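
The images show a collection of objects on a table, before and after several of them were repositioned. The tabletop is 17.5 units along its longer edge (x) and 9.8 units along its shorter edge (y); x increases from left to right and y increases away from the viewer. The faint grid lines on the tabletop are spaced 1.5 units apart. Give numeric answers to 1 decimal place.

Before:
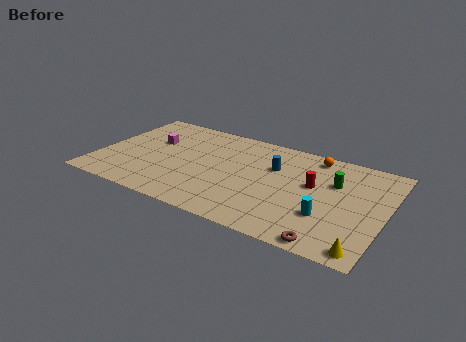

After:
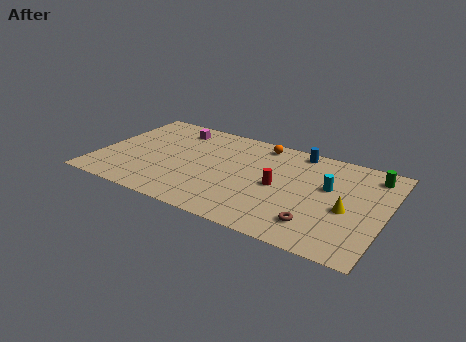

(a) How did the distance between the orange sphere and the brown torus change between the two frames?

-0.3

They were about 8.0 units apart before and 7.7 after — 0.3 units closer together.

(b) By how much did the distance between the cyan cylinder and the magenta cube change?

-1.5

They were about 11.6 units apart before and 10.1 after — 1.5 units closer together.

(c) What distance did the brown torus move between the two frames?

1.6

The brown torus was near (14.6, 0.8) before and (13.7, 2.1) after, so it travelled √(0.9² + 1.3²) ≈ 1.6 units.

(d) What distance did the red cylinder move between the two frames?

2.2

The red cylinder was near (13.1, 5.7) before and (11.1, 4.7) after, so it travelled √(2.0² + 1.0²) ≈ 2.2 units.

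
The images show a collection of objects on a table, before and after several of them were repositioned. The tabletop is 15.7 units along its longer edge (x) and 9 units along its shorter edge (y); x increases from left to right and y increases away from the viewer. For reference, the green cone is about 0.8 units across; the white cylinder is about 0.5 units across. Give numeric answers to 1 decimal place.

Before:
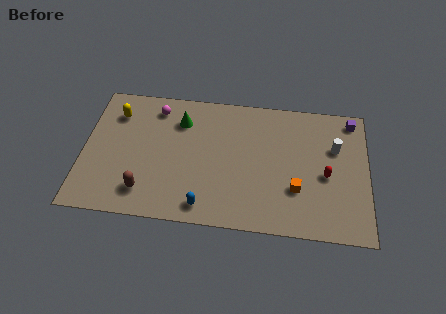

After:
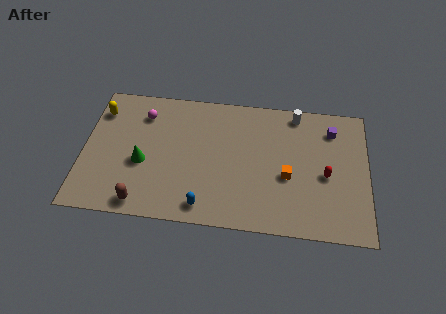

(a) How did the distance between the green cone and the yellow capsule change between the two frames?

+0.5

They were about 3.6 units apart before and 4.1 after — 0.5 units further apart.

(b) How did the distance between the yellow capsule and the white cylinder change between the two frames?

-1.3

Before: roughly 12.2 units apart; after: 10.9. That's 1.3 units closer together.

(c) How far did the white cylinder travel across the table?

3.0

The white cylinder moved from about (13.9, 5.9) to (11.7, 8.0), a distance of √(2.2² + 2.1²) ≈ 3.0.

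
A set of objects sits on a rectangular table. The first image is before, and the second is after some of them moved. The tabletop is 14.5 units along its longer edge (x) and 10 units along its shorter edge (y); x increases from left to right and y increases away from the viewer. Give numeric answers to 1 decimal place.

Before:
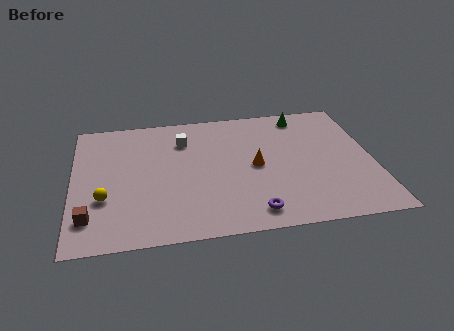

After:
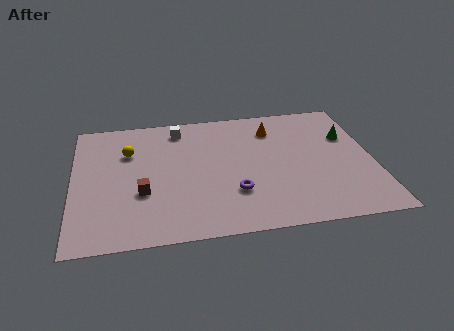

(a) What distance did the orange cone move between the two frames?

3.1

The orange cone moved from about (8.8, 4.9) to (9.8, 7.8), a distance of √(1.0² + 2.9²) ≈ 3.1.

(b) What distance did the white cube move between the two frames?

1.0

The white cube moved from about (5.4, 7.5) to (5.2, 8.5), a distance of √(0.2² + 1.0²) ≈ 1.0.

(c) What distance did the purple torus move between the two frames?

1.8

The purple torus was near (8.5, 1.4) before and (7.7, 3.0) after, so it travelled √(0.8² + 1.6²) ≈ 1.8 units.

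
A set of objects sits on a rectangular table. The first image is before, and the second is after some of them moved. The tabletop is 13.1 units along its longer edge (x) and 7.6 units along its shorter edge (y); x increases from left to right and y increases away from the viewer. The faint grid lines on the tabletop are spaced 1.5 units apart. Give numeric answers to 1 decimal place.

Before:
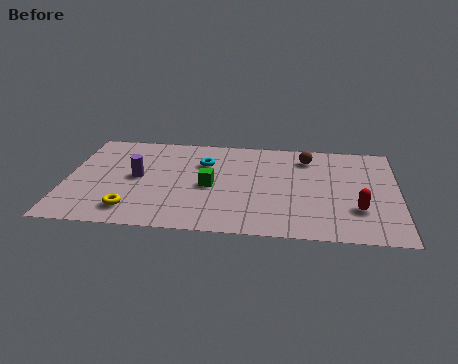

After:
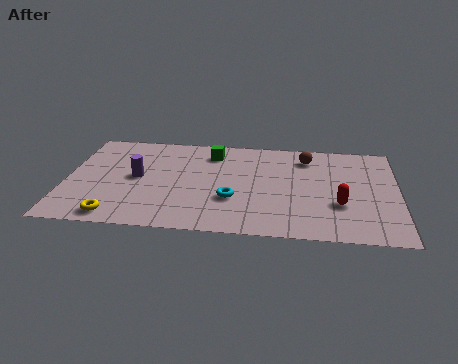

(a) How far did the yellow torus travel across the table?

0.8

The yellow torus moved from about (2.7, 1.4) to (2.1, 0.9), a distance of √(0.6² + 0.5²) ≈ 0.8.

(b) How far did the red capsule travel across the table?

0.8

The red capsule moved from about (11.5, 2.3) to (10.8, 2.6), a distance of √(0.7² + 0.3²) ≈ 0.8.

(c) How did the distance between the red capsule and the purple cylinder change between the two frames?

-0.7

Before: roughly 8.8 units apart; after: 8.1. That's 0.7 units closer together.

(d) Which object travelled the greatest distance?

the cyan torus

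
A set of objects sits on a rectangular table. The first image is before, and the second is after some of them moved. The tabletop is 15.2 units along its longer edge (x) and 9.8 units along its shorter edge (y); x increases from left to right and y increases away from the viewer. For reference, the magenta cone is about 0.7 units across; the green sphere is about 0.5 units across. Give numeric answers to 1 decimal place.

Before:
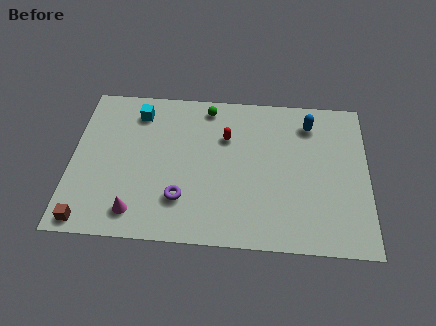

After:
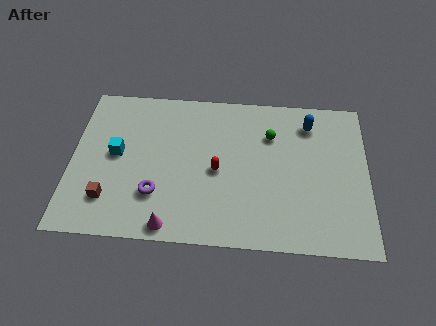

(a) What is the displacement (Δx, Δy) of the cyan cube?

(-1.0, -2.8)

The cyan cube was at about (3.3, 8.0) and moved to about (2.3, 5.2).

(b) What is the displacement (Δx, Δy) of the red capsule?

(-0.4, -2.2)

The red capsule was at about (7.9, 6.7) and moved to about (7.5, 4.5).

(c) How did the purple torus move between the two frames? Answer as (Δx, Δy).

(-1.3, 0.2)

The purple torus started near (5.7, 2.6) and ended near (4.4, 2.8).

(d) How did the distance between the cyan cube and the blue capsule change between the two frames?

+1.4

Before: roughly 8.9 units apart; after: 10.3. That's 1.4 units further apart.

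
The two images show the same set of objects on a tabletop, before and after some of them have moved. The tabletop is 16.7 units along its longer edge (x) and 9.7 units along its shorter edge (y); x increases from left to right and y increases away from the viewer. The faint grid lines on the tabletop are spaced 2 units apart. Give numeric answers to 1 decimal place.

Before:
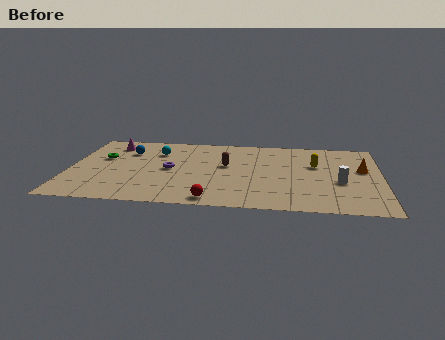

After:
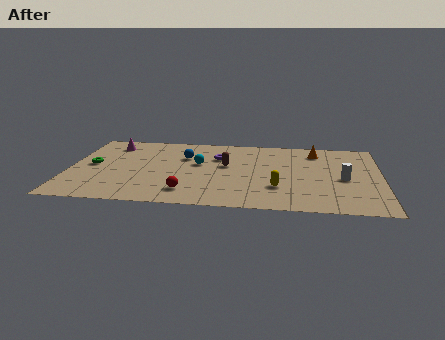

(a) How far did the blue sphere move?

3.1

From (3.0, 7.0) to (6.1, 6.6), the blue sphere covered √(3.1² + 0.4²) ≈ 3.1 units.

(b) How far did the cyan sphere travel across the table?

2.7

The cyan sphere was near (4.6, 7.1) before and (6.9, 5.7) after, so it travelled √(2.3² + 1.4²) ≈ 2.7 units.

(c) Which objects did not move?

the magenta cone and the brown capsule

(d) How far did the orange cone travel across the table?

3.3

From (15.7, 5.7) to (13.2, 7.9), the orange cone covered √(2.5² + 2.2²) ≈ 3.3 units.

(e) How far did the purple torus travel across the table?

3.1

The purple torus moved from about (5.4, 4.8) to (7.9, 6.7), a distance of √(2.5² + 1.9²) ≈ 3.1.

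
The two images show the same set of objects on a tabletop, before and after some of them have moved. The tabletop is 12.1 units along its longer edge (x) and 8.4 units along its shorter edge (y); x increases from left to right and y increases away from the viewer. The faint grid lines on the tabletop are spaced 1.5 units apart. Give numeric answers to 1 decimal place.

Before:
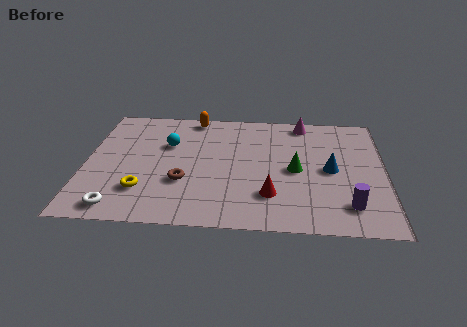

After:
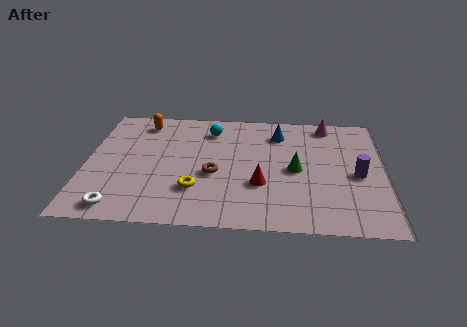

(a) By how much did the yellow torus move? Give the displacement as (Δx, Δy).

(2.1, 0.2)

The yellow torus was at about (2.4, 2.2) and moved to about (4.5, 2.4).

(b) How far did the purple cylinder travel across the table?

2.1

The purple cylinder was near (10.6, 1.7) before and (11.0, 3.8) after, so it travelled √(0.4² + 2.1²) ≈ 2.1 units.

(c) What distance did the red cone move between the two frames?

0.8

The red cone moved from about (7.5, 2.2) to (7.1, 2.9), a distance of √(0.4² + 0.7²) ≈ 0.8.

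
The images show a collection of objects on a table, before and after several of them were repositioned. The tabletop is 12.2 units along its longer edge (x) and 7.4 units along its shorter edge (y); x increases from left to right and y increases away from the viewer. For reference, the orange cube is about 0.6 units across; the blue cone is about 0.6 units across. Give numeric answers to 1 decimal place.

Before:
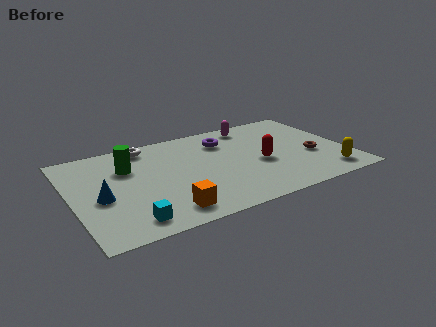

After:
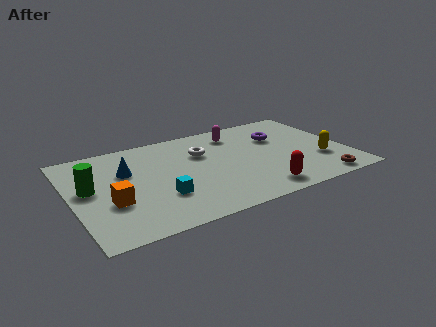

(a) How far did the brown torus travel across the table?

2.1

The brown torus was near (10.6, 2.9) before and (10.6, 0.8) after, so it travelled √(0.0² + 2.1²) ≈ 2.1 units.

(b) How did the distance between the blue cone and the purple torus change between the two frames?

+0.6

Before: roughly 6.3 units apart; after: 6.9. That's 0.6 units further apart.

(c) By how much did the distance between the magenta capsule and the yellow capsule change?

-0.9

The distance was about 5.8 in the first image and 4.9 in the second, so they moved 0.9 units closer together.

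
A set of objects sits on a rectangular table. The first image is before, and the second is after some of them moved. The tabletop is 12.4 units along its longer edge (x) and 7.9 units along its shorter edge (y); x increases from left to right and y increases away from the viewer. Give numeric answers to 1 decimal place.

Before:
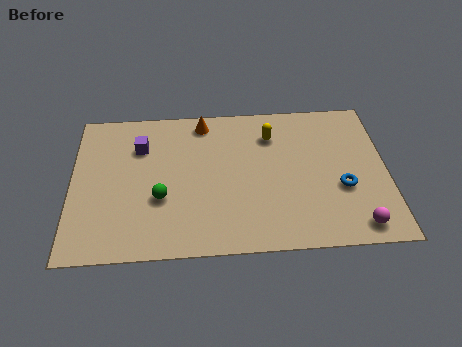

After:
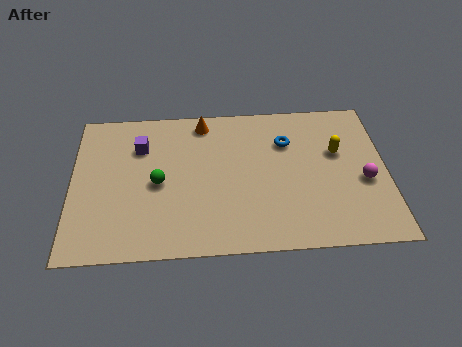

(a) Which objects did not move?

the orange cone and the purple cube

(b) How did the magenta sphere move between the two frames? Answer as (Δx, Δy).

(0.4, 2.3)

The magenta sphere started near (11.1, 1.0) and ended near (11.5, 3.3).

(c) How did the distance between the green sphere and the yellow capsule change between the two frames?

+1.8

The distance was about 5.4 in the first image and 7.2 in the second, so they moved 1.8 units further apart.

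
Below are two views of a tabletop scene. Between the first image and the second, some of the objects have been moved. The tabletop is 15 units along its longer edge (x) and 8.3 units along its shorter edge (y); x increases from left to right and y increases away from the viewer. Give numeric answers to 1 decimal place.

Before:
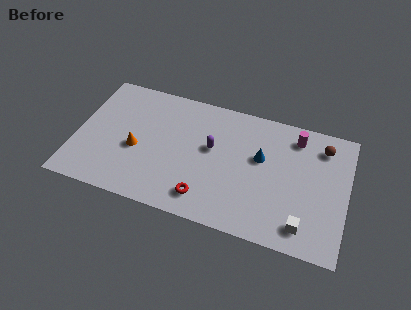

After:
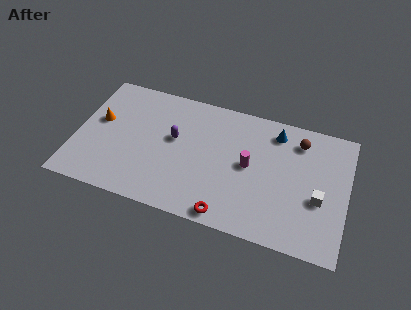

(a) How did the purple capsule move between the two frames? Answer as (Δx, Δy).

(-2.1, 0.0)

The purple capsule started near (7.5, 4.8) and ended near (5.4, 4.8).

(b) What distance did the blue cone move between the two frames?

2.0

The blue cone moved from about (10.2, 5.0) to (10.9, 6.9), a distance of √(0.7² + 1.9²) ≈ 2.0.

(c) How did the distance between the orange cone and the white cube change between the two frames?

+2.8

They were about 9.6 units apart before and 12.4 after — 2.8 units further apart.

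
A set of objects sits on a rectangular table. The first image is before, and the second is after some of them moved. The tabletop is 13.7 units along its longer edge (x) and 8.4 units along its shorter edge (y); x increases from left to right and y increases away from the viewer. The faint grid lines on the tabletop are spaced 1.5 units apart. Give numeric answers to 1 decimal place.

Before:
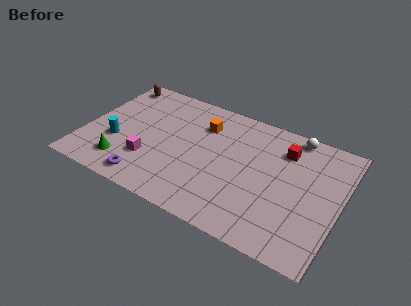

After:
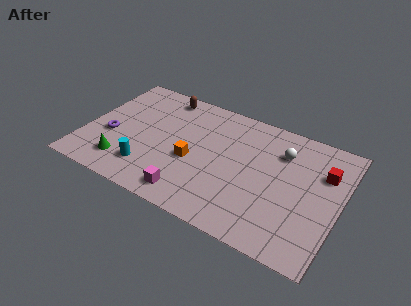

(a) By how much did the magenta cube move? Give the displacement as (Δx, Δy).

(2.4, -1.3)

The magenta cube was at about (3.7, 2.5) and moved to about (6.1, 1.2).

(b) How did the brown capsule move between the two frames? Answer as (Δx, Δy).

(2.7, 0.1)

From the two frames, the brown capsule sits at roughly (1.0, 7.3) before and (3.7, 7.4) after.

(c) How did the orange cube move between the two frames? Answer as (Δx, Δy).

(-0.2, -2.7)

From the two frames, the orange cube sits at roughly (6.1, 6.2) before and (5.9, 3.5) after.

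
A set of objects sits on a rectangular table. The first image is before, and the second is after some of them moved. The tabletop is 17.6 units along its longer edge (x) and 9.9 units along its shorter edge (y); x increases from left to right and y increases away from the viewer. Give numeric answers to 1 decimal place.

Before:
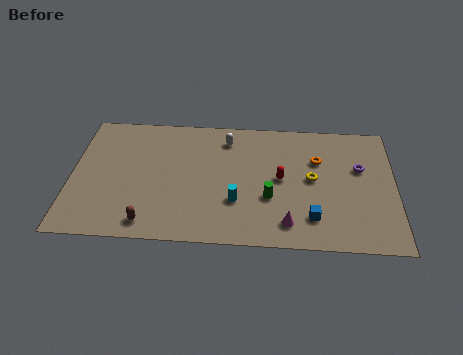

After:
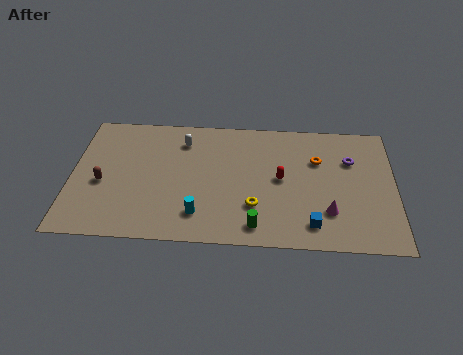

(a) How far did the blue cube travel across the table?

0.5

From (13.1, 2.2) to (13.1, 1.7), the blue cube covered √(0.0² + 0.5²) ≈ 0.5 units.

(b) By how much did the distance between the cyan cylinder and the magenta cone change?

+3.8

The distance was about 3.2 in the first image and 7.0 in the second, so they moved 3.8 units further apart.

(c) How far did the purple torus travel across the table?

0.8

The purple torus was near (15.7, 6.2) before and (15.2, 6.8) after, so it travelled √(0.5² + 0.6²) ≈ 0.8 units.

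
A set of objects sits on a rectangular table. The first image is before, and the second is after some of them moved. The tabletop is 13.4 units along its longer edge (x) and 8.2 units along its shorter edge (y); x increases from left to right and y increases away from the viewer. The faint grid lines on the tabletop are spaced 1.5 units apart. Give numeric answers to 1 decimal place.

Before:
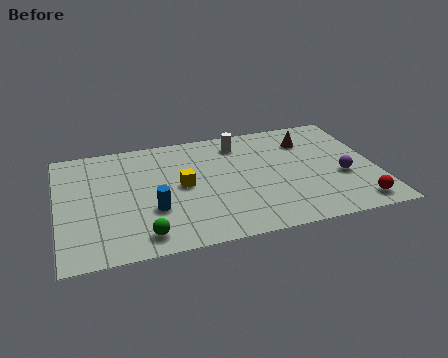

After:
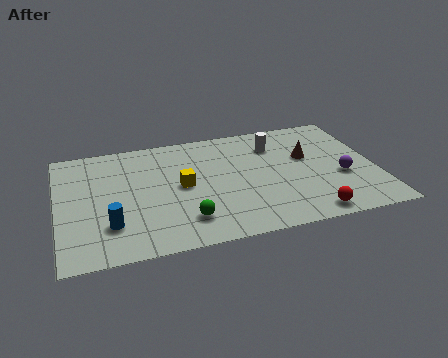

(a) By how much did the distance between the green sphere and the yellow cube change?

-1.1

Before: roughly 3.5 units apart; after: 2.4. That's 1.1 units closer together.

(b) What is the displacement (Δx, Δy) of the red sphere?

(-2.0, -0.2)

From the two frames, the red sphere sits at roughly (12.3, 1.1) before and (10.3, 0.9) after.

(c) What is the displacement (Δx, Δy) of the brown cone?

(-0.1, -1.2)

The brown cone started near (10.7, 6.2) and ended near (10.6, 5.0).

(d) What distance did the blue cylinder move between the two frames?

1.9

The blue cylinder was near (3.9, 2.8) before and (2.1, 2.2) after, so it travelled √(1.8² + 0.6²) ≈ 1.9 units.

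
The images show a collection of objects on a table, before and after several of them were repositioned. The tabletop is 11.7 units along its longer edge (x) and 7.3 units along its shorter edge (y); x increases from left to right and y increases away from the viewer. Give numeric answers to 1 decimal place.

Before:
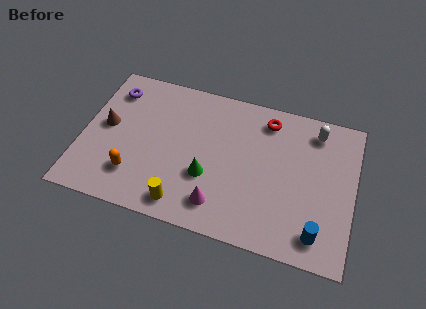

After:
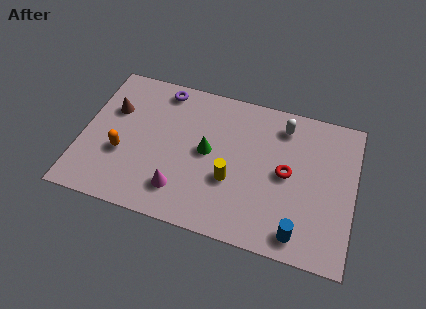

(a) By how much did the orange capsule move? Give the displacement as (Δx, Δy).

(-0.6, 0.9)

The orange capsule was at about (2.4, 1.8) and moved to about (1.8, 2.7).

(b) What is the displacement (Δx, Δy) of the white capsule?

(-1.4, -0.1)

The white capsule was at about (9.9, 6.1) and moved to about (8.5, 6.0).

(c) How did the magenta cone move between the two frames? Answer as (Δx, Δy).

(-1.7, 0.2)

From the two frames, the magenta cone sits at roughly (6.1, 1.4) before and (4.4, 1.6) after.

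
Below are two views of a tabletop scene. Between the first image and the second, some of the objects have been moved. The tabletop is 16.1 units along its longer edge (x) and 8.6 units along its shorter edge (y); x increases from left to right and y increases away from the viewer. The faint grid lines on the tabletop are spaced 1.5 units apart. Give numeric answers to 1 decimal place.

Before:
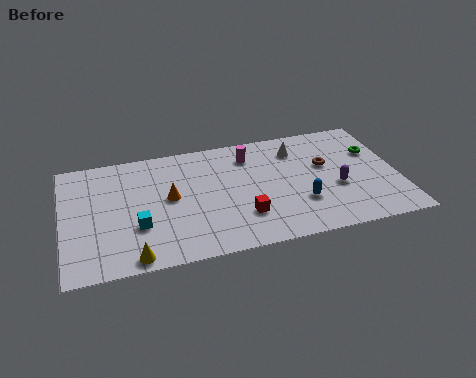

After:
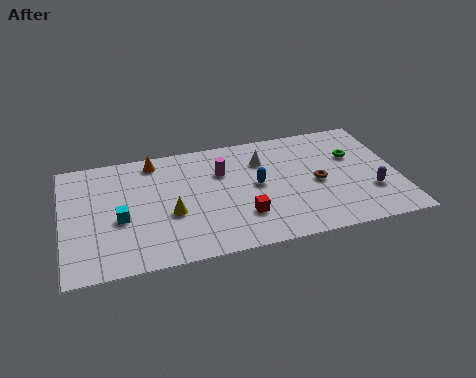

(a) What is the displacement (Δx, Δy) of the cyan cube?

(-0.8, 0.7)

The cyan cube was at about (3.5, 2.9) and moved to about (2.7, 3.6).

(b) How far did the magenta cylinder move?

1.7

The magenta cylinder moved from about (9.1, 6.8) to (7.7, 5.9), a distance of √(1.4² + 0.9²) ≈ 1.7.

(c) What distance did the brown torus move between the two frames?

1.3

From (12.7, 5.2) to (12.2, 4.0), the brown torus covered √(0.5² + 1.2²) ≈ 1.3 units.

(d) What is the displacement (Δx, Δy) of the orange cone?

(-0.6, 2.9)

The orange cone started near (5.1, 4.6) and ended near (4.5, 7.5).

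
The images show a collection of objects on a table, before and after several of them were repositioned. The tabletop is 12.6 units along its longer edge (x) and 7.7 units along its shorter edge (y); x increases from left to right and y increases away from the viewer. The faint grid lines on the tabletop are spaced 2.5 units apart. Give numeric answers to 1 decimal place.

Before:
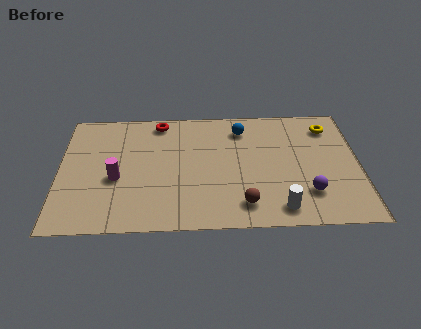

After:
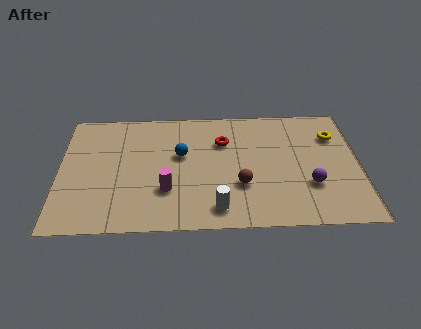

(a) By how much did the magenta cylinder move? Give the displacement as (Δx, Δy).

(2.1, -0.8)

From the two frames, the magenta cylinder sits at roughly (2.4, 3.2) before and (4.5, 2.4) after.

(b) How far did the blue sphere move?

3.1

The blue sphere moved from about (7.7, 6.2) to (5.1, 4.6), a distance of √(2.6² + 1.6²) ≈ 3.1.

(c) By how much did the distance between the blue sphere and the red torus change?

-1.6

The distance was about 3.6 in the first image and 2.0 in the second, so they moved 1.6 units closer together.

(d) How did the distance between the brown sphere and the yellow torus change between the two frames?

-1.1

Before: roughly 6.1 units apart; after: 5.0. That's 1.1 units closer together.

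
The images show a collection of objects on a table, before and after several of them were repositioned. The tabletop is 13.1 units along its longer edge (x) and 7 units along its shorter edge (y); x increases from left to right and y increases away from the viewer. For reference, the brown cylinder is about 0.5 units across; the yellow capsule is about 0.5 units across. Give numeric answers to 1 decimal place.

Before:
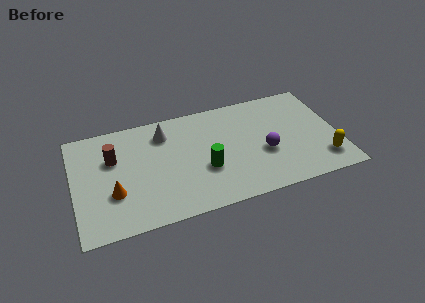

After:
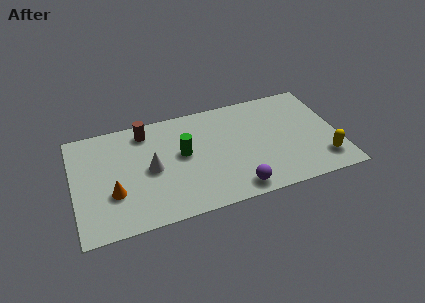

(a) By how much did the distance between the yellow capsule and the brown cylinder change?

-1.1

Before: roughly 10.7 units apart; after: 9.6. That's 1.1 units closer together.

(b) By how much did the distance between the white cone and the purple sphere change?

-0.8

They were about 5.5 units apart before and 4.7 after — 0.8 units closer together.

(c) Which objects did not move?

the yellow capsule and the orange cone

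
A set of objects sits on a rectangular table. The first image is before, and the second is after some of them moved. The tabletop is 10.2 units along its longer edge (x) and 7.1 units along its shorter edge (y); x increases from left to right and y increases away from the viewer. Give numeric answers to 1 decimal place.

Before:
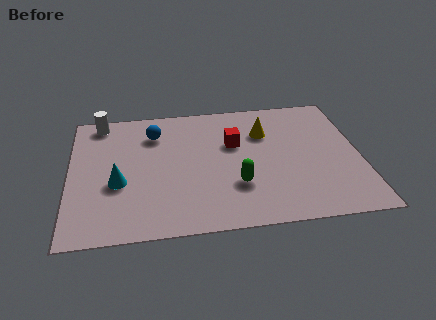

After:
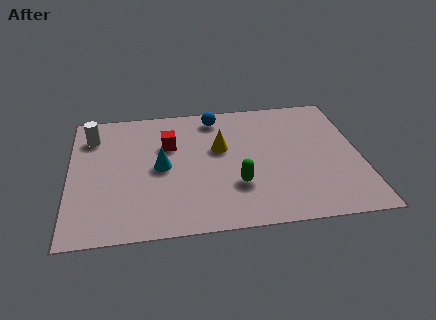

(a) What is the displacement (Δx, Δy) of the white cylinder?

(-0.3, -0.8)

The white cylinder started near (1.1, 6.3) and ended near (0.8, 5.5).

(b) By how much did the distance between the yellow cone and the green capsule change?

-0.8

They were about 3.0 units apart before and 2.2 after — 0.8 units closer together.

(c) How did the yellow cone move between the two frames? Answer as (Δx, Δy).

(-1.6, -0.7)

From the two frames, the yellow cone sits at roughly (6.9, 5.0) before and (5.3, 4.3) after.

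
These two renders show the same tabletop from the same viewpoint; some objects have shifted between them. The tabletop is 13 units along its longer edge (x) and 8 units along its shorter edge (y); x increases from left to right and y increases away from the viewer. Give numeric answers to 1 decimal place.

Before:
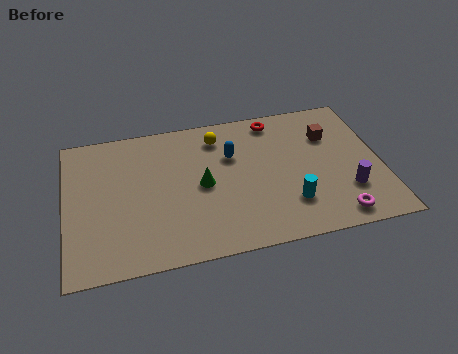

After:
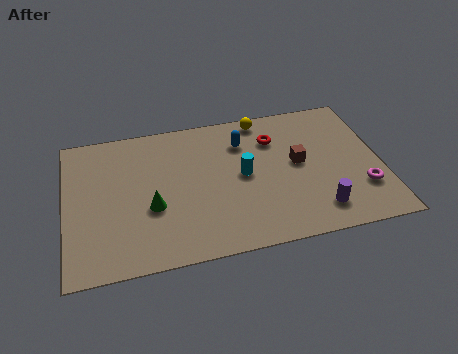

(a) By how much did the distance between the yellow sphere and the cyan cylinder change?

-1.9

They were about 5.2 units apart before and 3.3 after — 1.9 units closer together.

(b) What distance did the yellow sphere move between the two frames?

2.0

From (6.4, 6.5) to (8.3, 7.2), the yellow sphere covered √(1.9² + 0.7²) ≈ 2.0 units.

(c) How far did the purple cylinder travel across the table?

1.5

The purple cylinder was near (11.5, 2.3) before and (10.2, 1.5) after, so it travelled √(1.3² + 0.8²) ≈ 1.5 units.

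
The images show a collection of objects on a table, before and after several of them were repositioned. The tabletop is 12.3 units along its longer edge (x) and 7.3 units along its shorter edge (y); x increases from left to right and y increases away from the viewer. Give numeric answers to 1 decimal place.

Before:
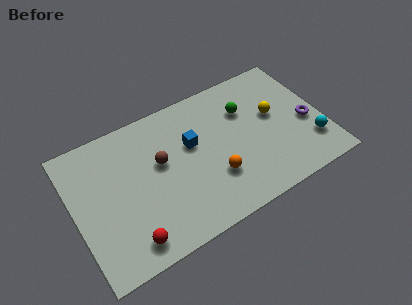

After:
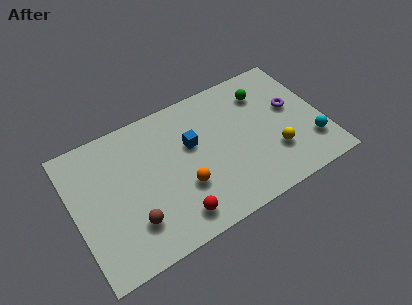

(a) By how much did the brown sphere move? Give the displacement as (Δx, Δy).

(-1.7, -2.4)

The brown sphere started near (4.3, 4.3) and ended near (2.6, 1.9).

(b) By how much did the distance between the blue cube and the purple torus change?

-0.8

Before: roughly 5.8 units apart; after: 5.0. That's 0.8 units closer together.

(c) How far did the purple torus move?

1.3

The purple torus was near (11.5, 3.1) before and (10.9, 4.2) after, so it travelled √(0.6² + 1.1²) ≈ 1.3 units.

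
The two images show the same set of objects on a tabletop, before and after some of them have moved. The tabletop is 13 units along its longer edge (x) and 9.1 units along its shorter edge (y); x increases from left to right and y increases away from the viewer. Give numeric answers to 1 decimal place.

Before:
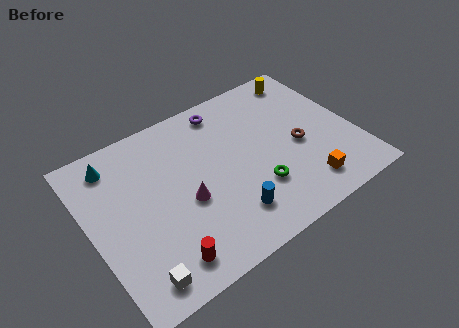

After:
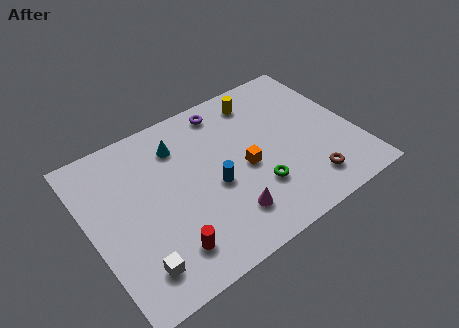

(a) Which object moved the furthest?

the orange cube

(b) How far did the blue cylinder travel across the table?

1.9

From (6.3, 2.0) to (5.9, 3.9), the blue cylinder covered √(0.4² + 1.9²) ≈ 1.9 units.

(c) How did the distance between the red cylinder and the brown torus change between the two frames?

-0.7

They were about 7.7 units apart before and 7.0 after — 0.7 units closer together.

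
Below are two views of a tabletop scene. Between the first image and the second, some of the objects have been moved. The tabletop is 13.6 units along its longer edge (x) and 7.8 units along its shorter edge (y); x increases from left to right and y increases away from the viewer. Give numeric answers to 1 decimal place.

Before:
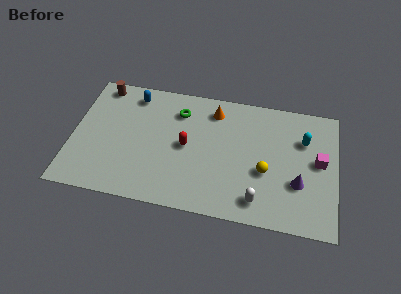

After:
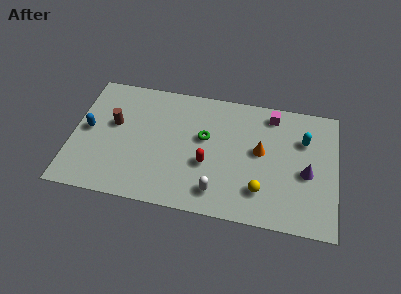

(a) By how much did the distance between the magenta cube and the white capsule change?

+1.7

The distance was about 4.2 in the first image and 5.9 in the second, so they moved 1.7 units further apart.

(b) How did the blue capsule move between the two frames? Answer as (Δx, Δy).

(-2.2, -2.6)

From the two frames, the blue capsule sits at roughly (3.0, 6.6) before and (0.8, 4.0) after.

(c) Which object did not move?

the cyan capsule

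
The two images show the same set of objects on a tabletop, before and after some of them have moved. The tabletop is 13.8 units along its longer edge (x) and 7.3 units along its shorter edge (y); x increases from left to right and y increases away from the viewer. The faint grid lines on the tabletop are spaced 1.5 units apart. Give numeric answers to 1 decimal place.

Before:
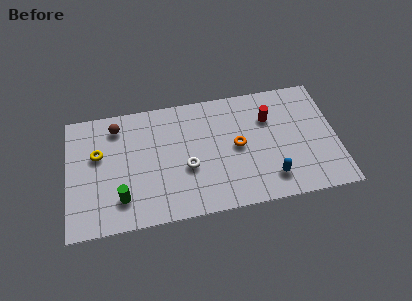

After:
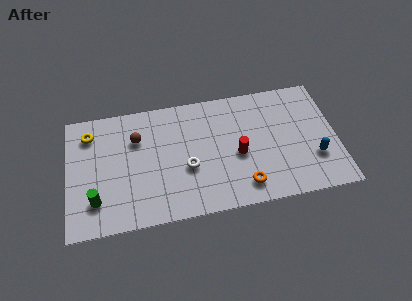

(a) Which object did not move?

the white torus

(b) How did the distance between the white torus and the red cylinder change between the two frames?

-2.2

The distance was about 4.8 in the first image and 2.6 in the second, so they moved 2.2 units closer together.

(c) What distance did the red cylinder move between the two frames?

2.5

The red cylinder was near (10.4, 5.1) before and (8.7, 3.2) after, so it travelled √(1.7² + 1.9²) ≈ 2.5 units.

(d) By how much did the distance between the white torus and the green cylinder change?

+1.2

They were about 3.6 units apart before and 4.8 after — 1.2 units further apart.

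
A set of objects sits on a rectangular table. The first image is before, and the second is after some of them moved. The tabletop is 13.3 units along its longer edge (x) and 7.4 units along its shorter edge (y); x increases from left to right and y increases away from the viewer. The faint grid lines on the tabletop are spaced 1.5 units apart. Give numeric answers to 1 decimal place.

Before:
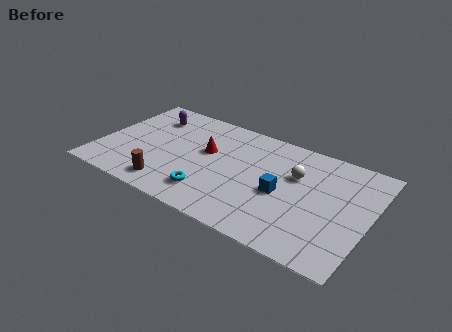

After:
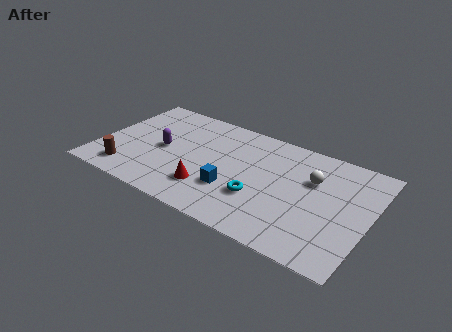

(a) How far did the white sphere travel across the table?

0.8

The white sphere was near (9.6, 4.8) before and (10.4, 4.9) after, so it travelled √(0.8² + 0.1²) ≈ 0.8 units.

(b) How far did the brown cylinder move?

2.1

From (3.8, 1.2) to (1.7, 1.3), the brown cylinder covered √(2.1² + 0.1²) ≈ 2.1 units.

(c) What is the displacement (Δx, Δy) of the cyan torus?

(2.3, 0.9)

From the two frames, the cyan torus sits at roughly (5.8, 1.6) before and (8.1, 2.5) after.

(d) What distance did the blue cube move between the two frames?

2.5

From (9.1, 3.3) to (6.8, 2.4), the blue cube covered √(2.3² + 0.9²) ≈ 2.5 units.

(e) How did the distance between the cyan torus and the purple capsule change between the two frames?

-0.4

The distance was about 5.5 in the first image and 5.1 in the second, so they moved 0.4 units closer together.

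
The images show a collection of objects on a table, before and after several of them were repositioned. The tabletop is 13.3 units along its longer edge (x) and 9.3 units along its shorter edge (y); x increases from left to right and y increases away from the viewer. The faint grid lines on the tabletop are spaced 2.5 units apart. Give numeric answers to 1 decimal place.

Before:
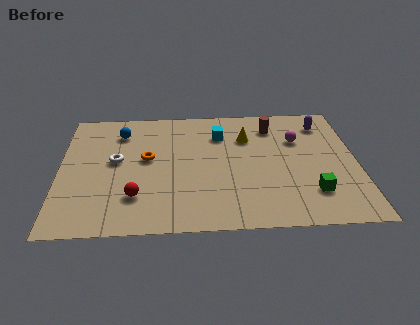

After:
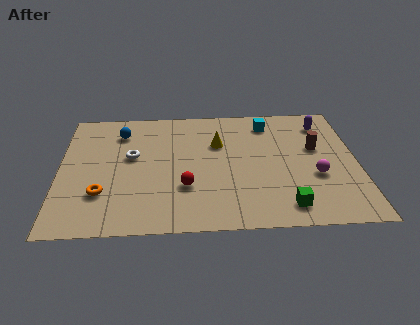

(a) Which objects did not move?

the blue sphere and the purple capsule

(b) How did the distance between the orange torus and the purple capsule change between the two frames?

+2.8

They were about 8.3 units apart before and 11.1 after — 2.8 units further apart.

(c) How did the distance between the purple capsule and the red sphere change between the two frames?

-2.2

Before: roughly 9.9 units apart; after: 7.7. That's 2.2 units closer together.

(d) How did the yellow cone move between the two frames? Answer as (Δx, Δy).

(-1.3, -0.4)

The yellow cone started near (8.4, 6.6) and ended near (7.1, 6.2).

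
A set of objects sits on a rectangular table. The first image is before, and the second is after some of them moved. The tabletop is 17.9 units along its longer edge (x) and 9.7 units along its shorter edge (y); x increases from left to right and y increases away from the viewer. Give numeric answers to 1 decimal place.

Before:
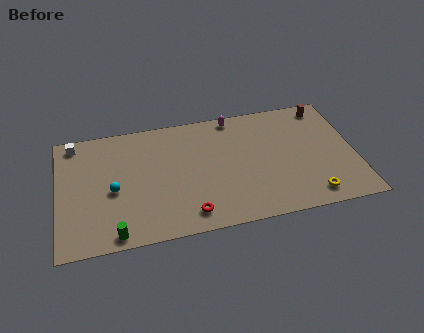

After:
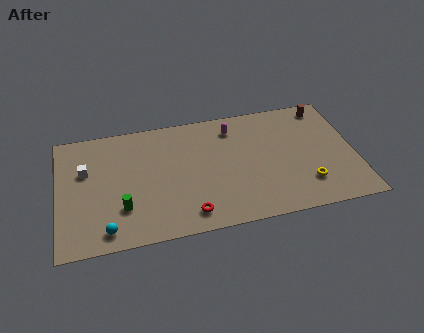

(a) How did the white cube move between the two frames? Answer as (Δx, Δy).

(0.6, -2.4)

The white cube was at about (1.1, 8.6) and moved to about (1.7, 6.2).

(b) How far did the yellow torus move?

1.0

The yellow torus moved from about (15.0, 1.4) to (14.8, 2.4), a distance of √(0.2² + 1.0²) ≈ 1.0.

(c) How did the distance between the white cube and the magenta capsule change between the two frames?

-0.5

They were about 9.7 units apart before and 9.2 after — 0.5 units closer together.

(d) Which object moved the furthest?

the cyan sphere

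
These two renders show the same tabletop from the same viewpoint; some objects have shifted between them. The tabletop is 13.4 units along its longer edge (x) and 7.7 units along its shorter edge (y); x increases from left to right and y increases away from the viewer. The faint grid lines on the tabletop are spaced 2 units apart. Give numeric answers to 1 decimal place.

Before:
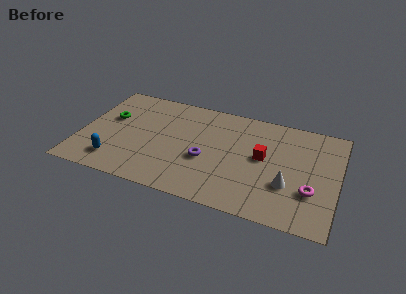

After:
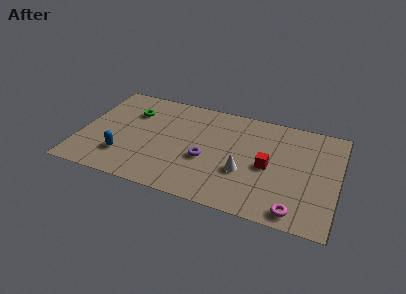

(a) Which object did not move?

the purple torus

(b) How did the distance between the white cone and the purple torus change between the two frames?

-2.3

The distance was about 4.3 in the first image and 2.0 in the second, so they moved 2.3 units closer together.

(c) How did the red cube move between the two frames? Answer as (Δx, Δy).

(0.3, -0.6)

From the two frames, the red cube sits at roughly (9.5, 4.2) before and (9.8, 3.6) after.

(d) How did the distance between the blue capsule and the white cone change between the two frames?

-2.7

Before: roughly 9.0 units apart; after: 6.3. That's 2.7 units closer together.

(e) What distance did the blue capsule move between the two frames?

0.6

From (2.0, 1.5) to (2.4, 2.0), the blue capsule covered √(0.4² + 0.5²) ≈ 0.6 units.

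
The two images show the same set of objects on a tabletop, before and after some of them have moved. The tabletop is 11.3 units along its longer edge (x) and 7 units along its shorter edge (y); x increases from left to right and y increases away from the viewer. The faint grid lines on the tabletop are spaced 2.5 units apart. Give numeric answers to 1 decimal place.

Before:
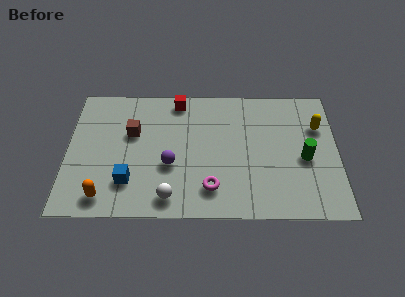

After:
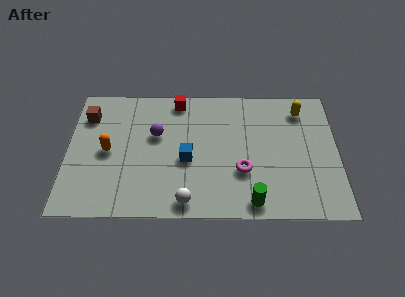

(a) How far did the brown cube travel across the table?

2.1

The brown cube was near (2.7, 4.4) before and (0.8, 5.3) after, so it travelled √(1.9² + 0.9²) ≈ 2.1 units.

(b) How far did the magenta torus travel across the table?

1.6

The magenta torus moved from about (6.0, 1.5) to (7.3, 2.4), a distance of √(1.3² + 0.9²) ≈ 1.6.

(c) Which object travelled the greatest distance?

the green cylinder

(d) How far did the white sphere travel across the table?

0.7

From (4.3, 1.0) to (5.0, 0.8), the white sphere covered √(0.7² + 0.2²) ≈ 0.7 units.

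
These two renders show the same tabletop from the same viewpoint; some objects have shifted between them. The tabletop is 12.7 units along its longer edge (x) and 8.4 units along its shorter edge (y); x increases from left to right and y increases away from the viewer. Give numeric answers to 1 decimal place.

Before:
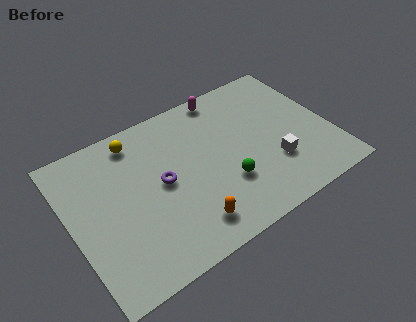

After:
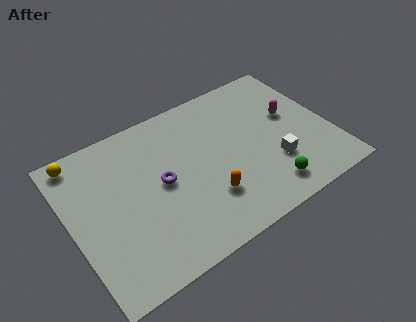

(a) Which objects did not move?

the purple torus and the white cube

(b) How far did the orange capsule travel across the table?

1.4

The orange capsule was near (5.2, 1.5) before and (6.3, 2.4) after, so it travelled √(1.1² + 0.9²) ≈ 1.4 units.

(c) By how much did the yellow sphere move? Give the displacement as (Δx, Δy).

(-2.7, 0.3)

The yellow sphere started near (3.6, 7.2) and ended near (0.9, 7.5).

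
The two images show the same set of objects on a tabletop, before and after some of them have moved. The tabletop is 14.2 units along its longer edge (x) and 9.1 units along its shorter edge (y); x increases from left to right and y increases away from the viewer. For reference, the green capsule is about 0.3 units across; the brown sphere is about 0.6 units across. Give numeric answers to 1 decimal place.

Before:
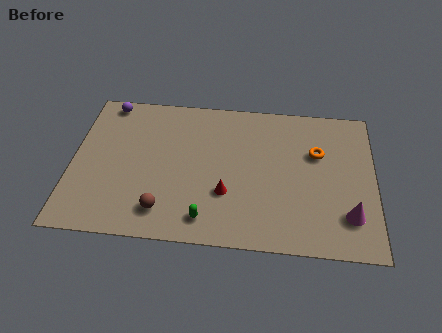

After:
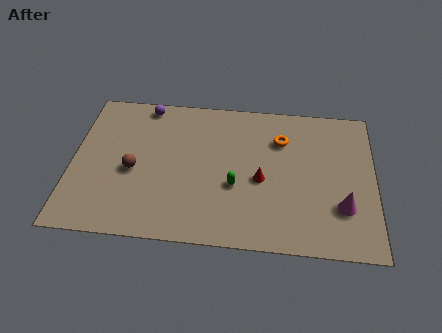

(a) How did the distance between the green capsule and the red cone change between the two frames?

-0.5

They were about 1.8 units apart before and 1.3 after — 0.5 units closer together.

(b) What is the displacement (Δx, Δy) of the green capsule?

(1.3, 2.1)

The green capsule started near (6.4, 1.4) and ended near (7.7, 3.5).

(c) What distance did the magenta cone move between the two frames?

0.6

From (13.0, 2.2) to (12.7, 2.7), the magenta cone covered √(0.3² + 0.5²) ≈ 0.6 units.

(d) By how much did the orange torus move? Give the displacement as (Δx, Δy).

(-1.7, 0.7)

The orange torus was at about (11.5, 5.9) and moved to about (9.8, 6.6).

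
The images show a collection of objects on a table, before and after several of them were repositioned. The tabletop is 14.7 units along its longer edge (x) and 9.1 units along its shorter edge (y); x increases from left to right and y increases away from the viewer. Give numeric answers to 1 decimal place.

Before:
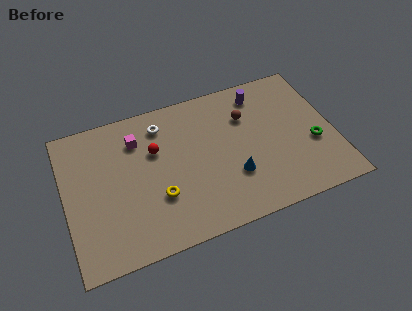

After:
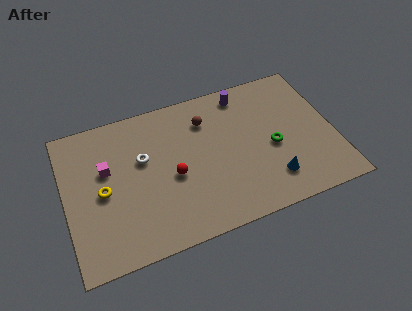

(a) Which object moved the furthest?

the yellow torus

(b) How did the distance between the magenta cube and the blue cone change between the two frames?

+3.1

They were about 6.3 units apart before and 9.4 after — 3.1 units further apart.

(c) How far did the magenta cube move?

2.2

From (4.1, 6.9) to (2.3, 5.6), the magenta cube covered √(1.8² + 1.3²) ≈ 2.2 units.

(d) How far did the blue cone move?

2.2

From (9.0, 2.9) to (11.0, 2.0), the blue cone covered √(2.0² + 0.9²) ≈ 2.2 units.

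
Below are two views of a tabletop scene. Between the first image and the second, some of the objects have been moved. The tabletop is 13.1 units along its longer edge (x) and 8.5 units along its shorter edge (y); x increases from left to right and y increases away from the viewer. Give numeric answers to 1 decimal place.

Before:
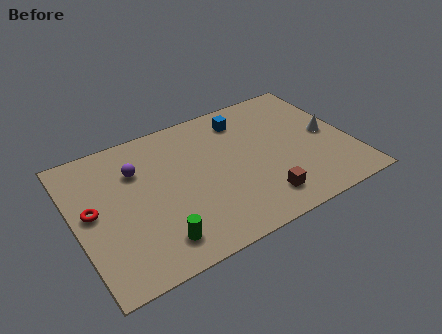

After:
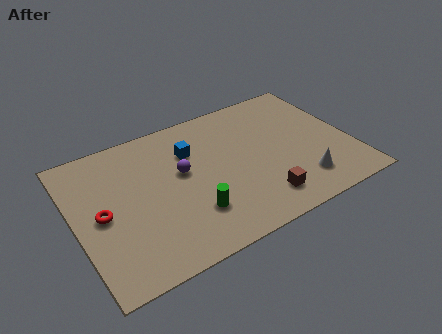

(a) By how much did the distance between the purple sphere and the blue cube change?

-4.1

They were about 5.4 units apart before and 1.3 after — 4.1 units closer together.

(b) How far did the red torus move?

0.6

From (0.8, 4.5) to (1.2, 4.1), the red torus covered √(0.4² + 0.4²) ≈ 0.6 units.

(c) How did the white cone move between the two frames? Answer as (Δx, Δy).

(-1.7, -2.4)

The white cone was at about (12.1, 4.2) and moved to about (10.4, 1.8).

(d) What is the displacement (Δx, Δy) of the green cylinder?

(1.8, 0.8)

The green cylinder started near (3.4, 1.5) and ended near (5.2, 2.3).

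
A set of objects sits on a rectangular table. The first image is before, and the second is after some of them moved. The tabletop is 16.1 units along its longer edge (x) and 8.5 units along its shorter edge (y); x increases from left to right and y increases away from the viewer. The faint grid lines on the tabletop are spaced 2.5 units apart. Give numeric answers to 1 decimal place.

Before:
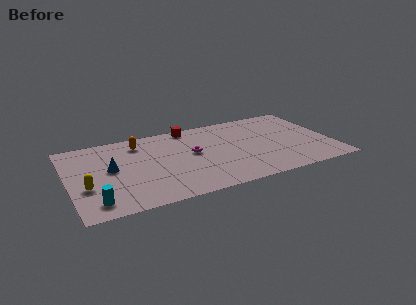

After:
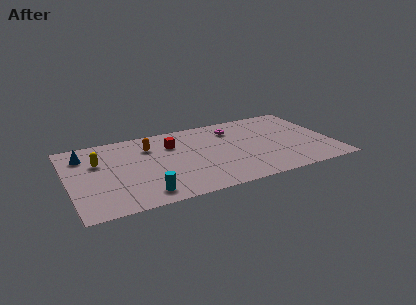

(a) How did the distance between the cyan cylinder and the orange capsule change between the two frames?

-1.2

They were about 6.3 units apart before and 5.1 after — 1.2 units closer together.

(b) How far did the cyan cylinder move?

2.9

The cyan cylinder moved from about (1.4, 1.4) to (4.3, 1.3), a distance of √(2.9² + 0.1²) ≈ 2.9.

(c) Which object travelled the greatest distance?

the magenta torus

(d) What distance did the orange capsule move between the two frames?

0.8

From (4.5, 6.9) to (5.1, 6.3), the orange capsule covered √(0.6² + 0.6²) ≈ 0.8 units.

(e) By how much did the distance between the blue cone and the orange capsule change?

+1.0

The distance was about 3.0 in the first image and 4.0 in the second, so they moved 1.0 units further apart.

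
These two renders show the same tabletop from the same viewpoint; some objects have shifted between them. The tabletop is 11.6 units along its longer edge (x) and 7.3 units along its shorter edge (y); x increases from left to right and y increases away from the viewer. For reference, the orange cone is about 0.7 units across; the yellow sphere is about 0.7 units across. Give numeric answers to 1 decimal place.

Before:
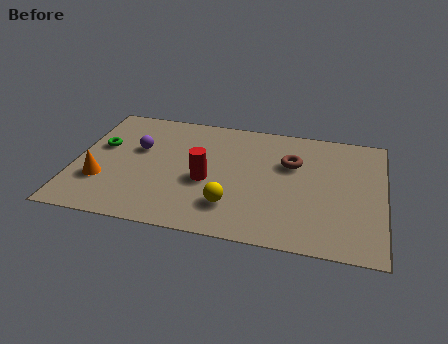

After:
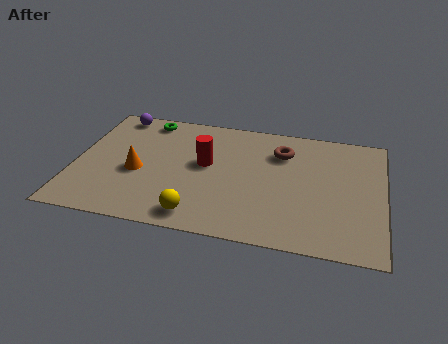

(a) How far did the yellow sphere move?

1.4

The yellow sphere moved from about (6.0, 1.8) to (4.8, 1.0), a distance of √(1.2² + 0.8²) ≈ 1.4.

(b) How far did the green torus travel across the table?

2.6

The green torus was near (0.9, 4.4) before and (2.5, 6.4) after, so it travelled √(1.6² + 2.0²) ≈ 2.6 units.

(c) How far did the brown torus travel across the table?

0.7

The brown torus was near (8.1, 4.8) before and (7.7, 5.4) after, so it travelled √(0.4² + 0.6²) ≈ 0.7 units.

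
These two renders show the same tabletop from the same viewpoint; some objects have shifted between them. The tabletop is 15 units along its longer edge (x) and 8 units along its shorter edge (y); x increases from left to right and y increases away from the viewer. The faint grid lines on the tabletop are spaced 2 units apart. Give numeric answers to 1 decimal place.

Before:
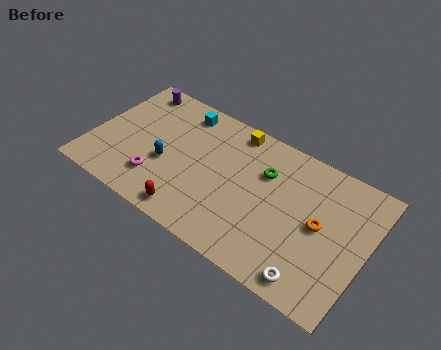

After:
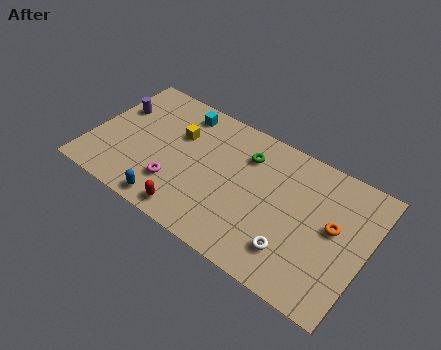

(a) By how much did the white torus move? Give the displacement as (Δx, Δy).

(-1.2, 0.9)

The white torus was at about (12.6, 1.0) and moved to about (11.4, 1.9).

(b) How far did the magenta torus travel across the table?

1.0

The magenta torus was near (3.9, 2.0) before and (4.9, 2.2) after, so it travelled √(1.0² + 0.2²) ≈ 1.0 units.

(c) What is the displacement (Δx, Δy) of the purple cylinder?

(-0.6, -1.7)

The purple cylinder was at about (1.6, 7.0) and moved to about (1.0, 5.3).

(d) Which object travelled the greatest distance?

the yellow cube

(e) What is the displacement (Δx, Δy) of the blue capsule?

(0.6, -2.3)

From the two frames, the blue capsule sits at roughly (4.2, 3.2) before and (4.8, 0.9) after.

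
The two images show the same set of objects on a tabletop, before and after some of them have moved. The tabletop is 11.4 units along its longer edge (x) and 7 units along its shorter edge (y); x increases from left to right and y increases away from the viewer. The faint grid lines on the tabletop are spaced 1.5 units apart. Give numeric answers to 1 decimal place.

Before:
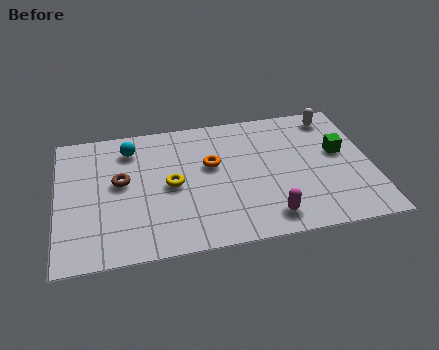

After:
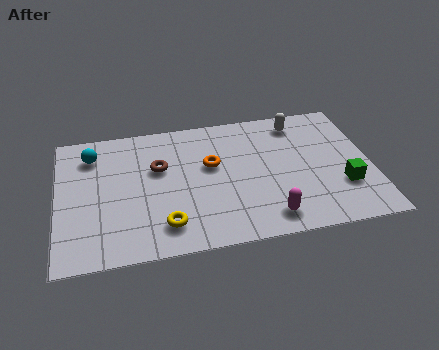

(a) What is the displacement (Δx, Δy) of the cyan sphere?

(-1.4, -0.1)

The cyan sphere started near (2.7, 5.6) and ended near (1.3, 5.5).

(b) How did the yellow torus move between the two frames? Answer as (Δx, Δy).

(-0.3, -2.0)

The yellow torus started near (4.1, 3.4) and ended near (3.8, 1.4).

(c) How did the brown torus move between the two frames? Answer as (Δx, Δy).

(1.4, 0.5)

The brown torus started near (2.3, 3.9) and ended near (3.7, 4.4).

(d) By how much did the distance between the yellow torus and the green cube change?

+0.3

They were about 6.2 units apart before and 6.5 after — 0.3 units further apart.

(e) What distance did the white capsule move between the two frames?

1.3

From (10.2, 6.0) to (8.9, 5.9), the white capsule covered √(1.3² + 0.1²) ≈ 1.3 units.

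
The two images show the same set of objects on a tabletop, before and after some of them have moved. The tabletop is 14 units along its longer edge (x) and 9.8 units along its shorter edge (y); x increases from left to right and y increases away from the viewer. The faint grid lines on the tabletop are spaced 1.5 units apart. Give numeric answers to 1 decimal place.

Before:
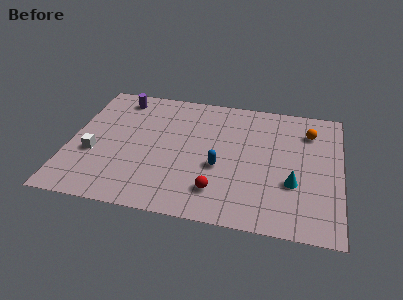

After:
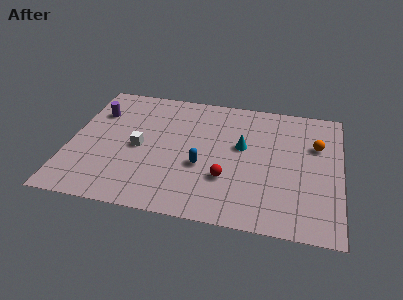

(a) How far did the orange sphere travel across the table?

1.1

The orange sphere moved from about (12.3, 7.5) to (12.7, 6.5), a distance of √(0.4² + 1.0²) ≈ 1.1.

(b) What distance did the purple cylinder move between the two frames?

1.8

The purple cylinder was near (2.3, 8.4) before and (1.2, 7.0) after, so it travelled √(1.1² + 1.4²) ≈ 1.8 units.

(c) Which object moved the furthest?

the cyan cone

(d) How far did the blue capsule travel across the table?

0.9

From (7.8, 3.9) to (6.9, 3.8), the blue capsule covered √(0.9² + 0.1²) ≈ 0.9 units.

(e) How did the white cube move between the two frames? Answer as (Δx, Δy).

(2.3, 0.9)

From the two frames, the white cube sits at roughly (1.3, 3.7) before and (3.6, 4.6) after.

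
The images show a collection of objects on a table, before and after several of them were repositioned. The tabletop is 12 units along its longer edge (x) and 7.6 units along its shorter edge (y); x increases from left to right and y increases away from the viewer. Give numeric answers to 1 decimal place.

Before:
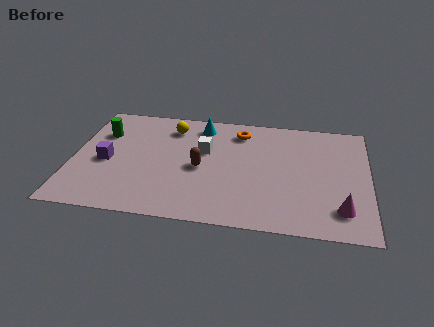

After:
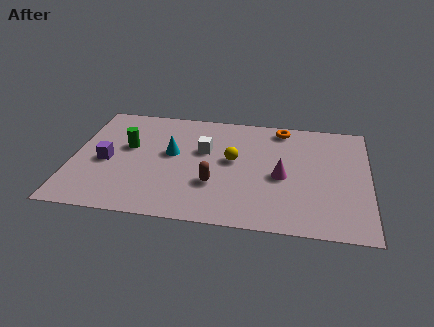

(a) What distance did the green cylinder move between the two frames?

1.4

The green cylinder was near (1.1, 5.3) before and (2.2, 4.5) after, so it travelled √(1.1² + 0.8²) ≈ 1.4 units.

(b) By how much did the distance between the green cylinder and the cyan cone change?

-2.3

The distance was about 4.1 in the first image and 1.8 in the second, so they moved 2.3 units closer together.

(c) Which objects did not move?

the purple cube and the white cube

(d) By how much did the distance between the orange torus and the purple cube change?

+1.7

They were about 6.0 units apart before and 7.7 after — 1.7 units further apart.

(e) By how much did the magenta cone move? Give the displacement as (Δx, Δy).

(-2.4, 1.8)

From the two frames, the magenta cone sits at roughly (10.9, 1.6) before and (8.5, 3.4) after.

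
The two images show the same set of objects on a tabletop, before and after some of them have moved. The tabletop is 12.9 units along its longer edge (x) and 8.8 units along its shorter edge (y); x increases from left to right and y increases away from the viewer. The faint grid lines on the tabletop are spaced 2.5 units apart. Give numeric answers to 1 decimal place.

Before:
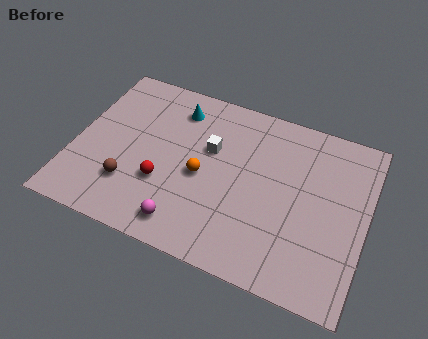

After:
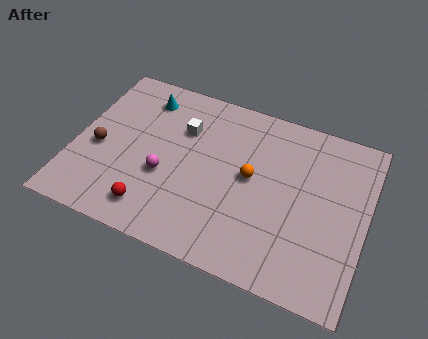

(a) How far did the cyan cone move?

1.5

The cyan cone moved from about (4.2, 7.1) to (2.7, 7.2), a distance of √(1.5² + 0.1²) ≈ 1.5.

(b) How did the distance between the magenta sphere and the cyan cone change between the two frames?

-1.9

They were about 5.9 units apart before and 4.0 after — 1.9 units closer together.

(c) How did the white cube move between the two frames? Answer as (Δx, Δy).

(-1.3, 0.6)

From the two frames, the white cube sits at roughly (5.9, 5.5) before and (4.6, 6.1) after.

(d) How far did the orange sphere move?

2.2

The orange sphere moved from about (5.7, 4.0) to (7.8, 4.7), a distance of √(2.1² + 0.7²) ≈ 2.2.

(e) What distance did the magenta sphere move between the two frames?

2.4

The magenta sphere was near (5.3, 1.3) before and (4.1, 3.4) after, so it travelled √(1.2² + 2.1²) ≈ 2.4 units.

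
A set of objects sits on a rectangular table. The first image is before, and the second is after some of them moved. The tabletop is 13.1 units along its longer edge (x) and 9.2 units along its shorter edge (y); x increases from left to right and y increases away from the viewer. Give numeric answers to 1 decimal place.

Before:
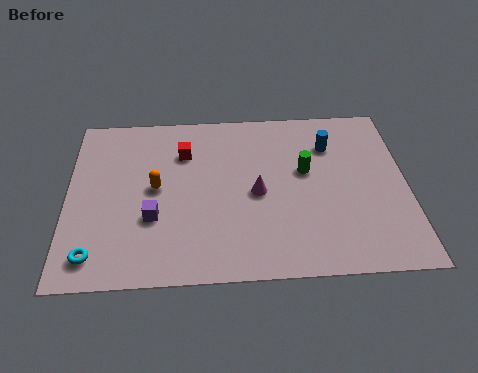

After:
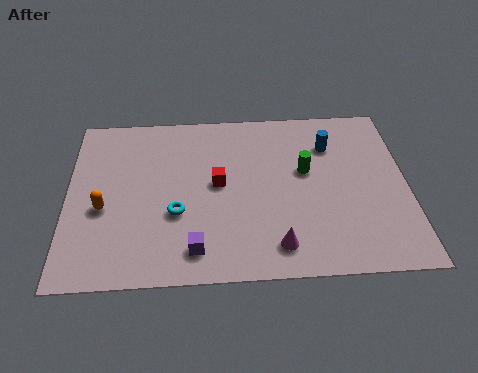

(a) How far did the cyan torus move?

3.7

The cyan torus was near (1.1, 1.4) before and (4.2, 3.4) after, so it travelled √(3.1² + 2.0²) ≈ 3.7 units.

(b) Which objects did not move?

the blue cylinder and the green cylinder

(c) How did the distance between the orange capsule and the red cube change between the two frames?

+2.3

Before: roughly 2.2 units apart; after: 4.5. That's 2.3 units further apart.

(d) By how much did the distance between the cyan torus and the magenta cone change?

-2.6

The distance was about 6.8 in the first image and 4.2 in the second, so they moved 2.6 units closer together.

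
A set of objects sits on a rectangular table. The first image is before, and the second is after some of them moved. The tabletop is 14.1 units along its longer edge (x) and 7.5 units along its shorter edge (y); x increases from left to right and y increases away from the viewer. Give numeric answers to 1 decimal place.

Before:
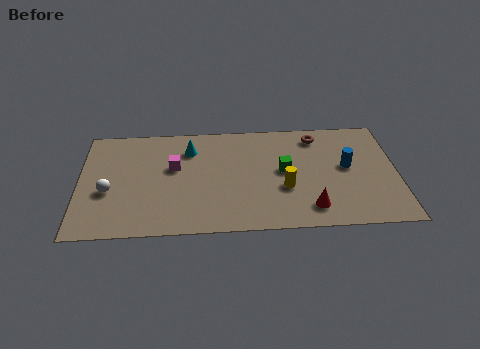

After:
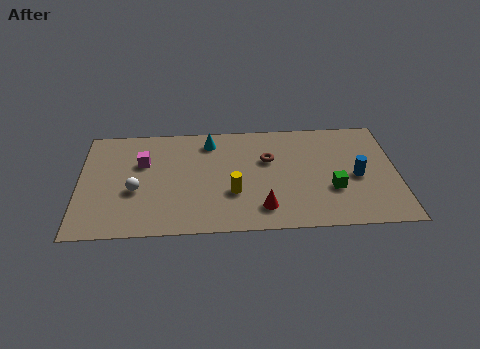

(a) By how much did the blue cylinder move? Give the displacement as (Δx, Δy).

(0.4, -0.7)

The blue cylinder started near (11.9, 4.1) and ended near (12.3, 3.4).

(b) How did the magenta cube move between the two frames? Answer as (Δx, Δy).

(-1.4, 0.4)

The magenta cube started near (4.2, 4.5) and ended near (2.8, 4.9).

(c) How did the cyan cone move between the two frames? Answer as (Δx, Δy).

(0.9, 0.5)

The cyan cone was at about (4.9, 5.7) and moved to about (5.8, 6.2).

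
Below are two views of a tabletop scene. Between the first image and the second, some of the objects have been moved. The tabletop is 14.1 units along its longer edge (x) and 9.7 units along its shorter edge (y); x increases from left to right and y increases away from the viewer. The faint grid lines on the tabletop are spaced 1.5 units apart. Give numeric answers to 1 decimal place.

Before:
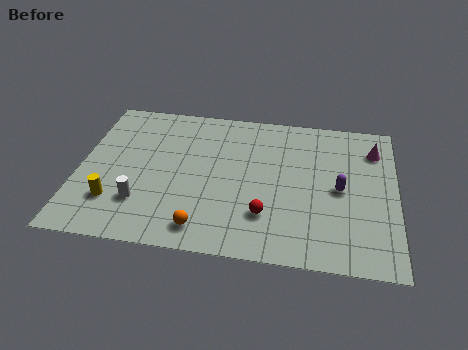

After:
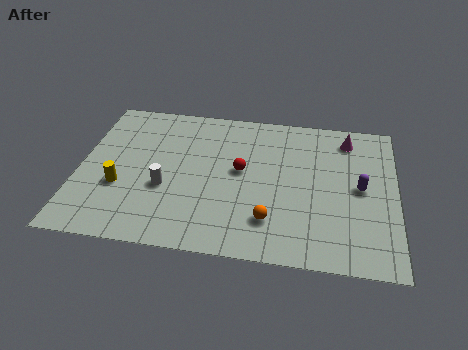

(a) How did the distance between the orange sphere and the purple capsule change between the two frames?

-2.1

The distance was about 6.8 in the first image and 4.7 in the second, so they moved 2.1 units closer together.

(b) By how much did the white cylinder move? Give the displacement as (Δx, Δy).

(1.0, 1.1)

The white cylinder was at about (2.9, 2.6) and moved to about (3.9, 3.7).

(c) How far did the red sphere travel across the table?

3.0

The red sphere was near (8.4, 2.6) before and (7.2, 5.3) after, so it travelled √(1.2² + 2.7²) ≈ 3.0 units.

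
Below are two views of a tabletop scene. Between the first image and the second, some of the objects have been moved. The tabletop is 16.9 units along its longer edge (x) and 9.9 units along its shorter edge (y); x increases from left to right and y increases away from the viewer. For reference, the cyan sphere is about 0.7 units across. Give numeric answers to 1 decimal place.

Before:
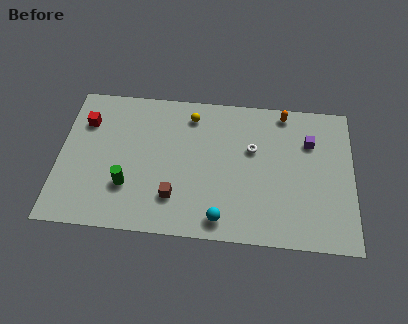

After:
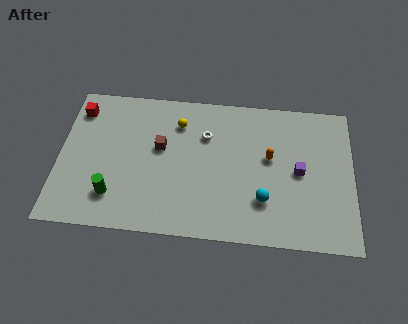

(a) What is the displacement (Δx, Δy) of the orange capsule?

(-0.8, -3.2)

From the two frames, the orange capsule sits at roughly (12.9, 8.9) before and (12.1, 5.7) after.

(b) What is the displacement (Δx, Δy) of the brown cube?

(-0.9, 3.3)

The brown cube started near (6.7, 2.5) and ended near (5.8, 5.8).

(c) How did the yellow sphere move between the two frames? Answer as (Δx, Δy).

(-0.7, -0.6)

The yellow sphere started near (7.5, 8.2) and ended near (6.8, 7.6).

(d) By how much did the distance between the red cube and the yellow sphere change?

-0.4

Before: roughly 6.2 units apart; after: 5.8. That's 0.4 units closer together.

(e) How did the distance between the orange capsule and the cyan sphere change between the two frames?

-5.5

The distance was about 8.4 in the first image and 2.9 in the second, so they moved 5.5 units closer together.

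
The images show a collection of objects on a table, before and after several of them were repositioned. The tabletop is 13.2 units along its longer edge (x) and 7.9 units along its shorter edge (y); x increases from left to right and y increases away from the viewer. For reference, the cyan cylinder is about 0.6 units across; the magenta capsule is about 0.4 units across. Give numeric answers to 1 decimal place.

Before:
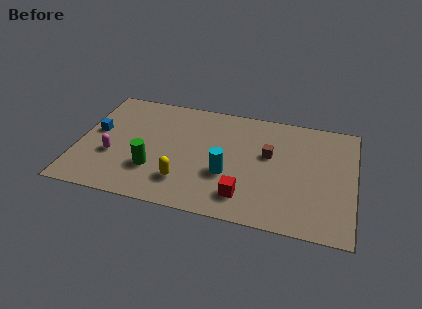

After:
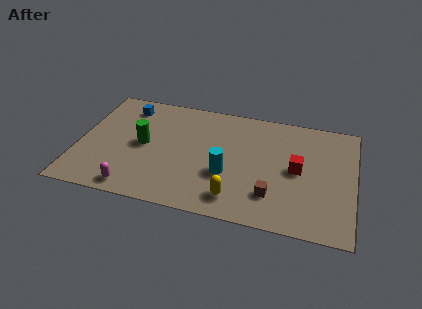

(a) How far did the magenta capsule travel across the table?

2.3

The magenta capsule moved from about (1.7, 2.9) to (2.9, 0.9), a distance of √(1.2² + 2.0²) ≈ 2.3.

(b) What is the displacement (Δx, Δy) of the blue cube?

(1.3, 2.1)

The blue cube was at about (0.8, 4.4) and moved to about (2.1, 6.5).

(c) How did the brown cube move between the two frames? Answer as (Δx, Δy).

(0.3, -2.7)

From the two frames, the brown cube sits at roughly (9.1, 4.7) before and (9.4, 2.0) after.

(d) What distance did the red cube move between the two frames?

3.4

The red cube was near (8.1, 1.6) before and (10.5, 4.0) after, so it travelled √(2.4² + 2.4²) ≈ 3.4 units.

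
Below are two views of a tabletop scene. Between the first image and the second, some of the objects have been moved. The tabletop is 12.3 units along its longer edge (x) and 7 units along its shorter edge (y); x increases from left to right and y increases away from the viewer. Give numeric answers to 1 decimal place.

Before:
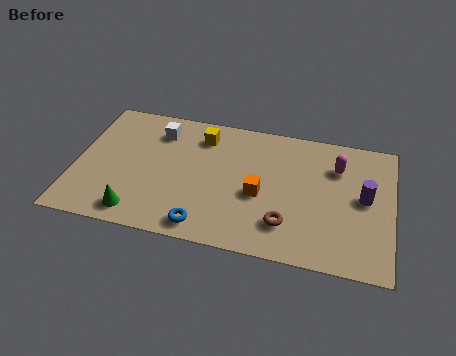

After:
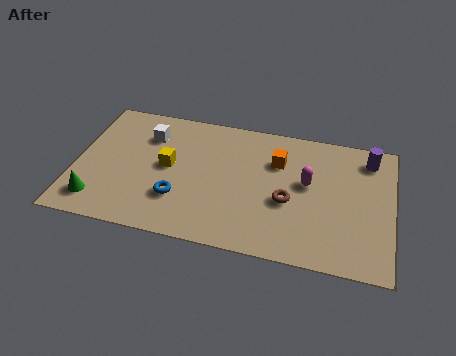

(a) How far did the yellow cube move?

2.2

From (4.8, 5.6) to (3.6, 3.7), the yellow cube covered √(1.2² + 1.9²) ≈ 2.2 units.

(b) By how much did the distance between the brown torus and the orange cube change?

+0.4

They were about 1.7 units apart before and 2.1 after — 0.4 units further apart.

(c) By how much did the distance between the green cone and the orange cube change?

+2.7

The distance was about 5.0 in the first image and 7.7 in the second, so they moved 2.7 units further apart.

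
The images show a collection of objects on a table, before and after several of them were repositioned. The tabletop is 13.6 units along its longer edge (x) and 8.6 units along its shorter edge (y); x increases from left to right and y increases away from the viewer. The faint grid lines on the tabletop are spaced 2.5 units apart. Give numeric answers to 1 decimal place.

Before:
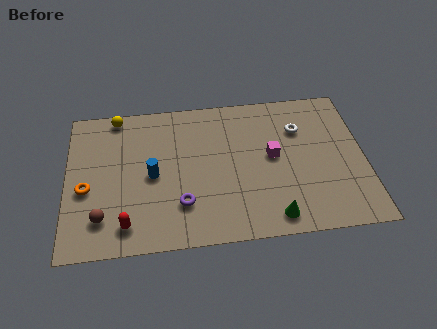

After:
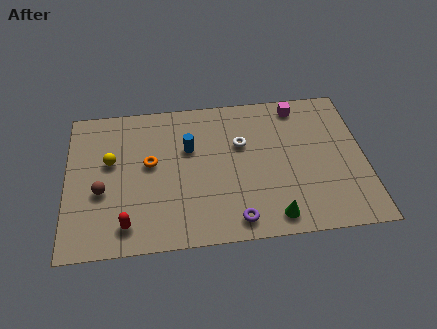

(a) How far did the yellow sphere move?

2.7

The yellow sphere was near (2.3, 7.8) before and (2.0, 5.1) after, so it travelled √(0.3² + 2.7²) ≈ 2.7 units.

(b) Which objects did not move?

the green cone and the red capsule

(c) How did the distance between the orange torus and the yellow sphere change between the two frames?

-2.6

Before: roughly 4.4 units apart; after: 1.8. That's 2.6 units closer together.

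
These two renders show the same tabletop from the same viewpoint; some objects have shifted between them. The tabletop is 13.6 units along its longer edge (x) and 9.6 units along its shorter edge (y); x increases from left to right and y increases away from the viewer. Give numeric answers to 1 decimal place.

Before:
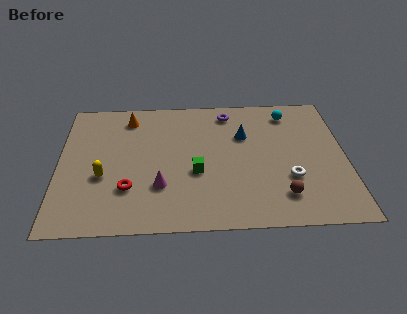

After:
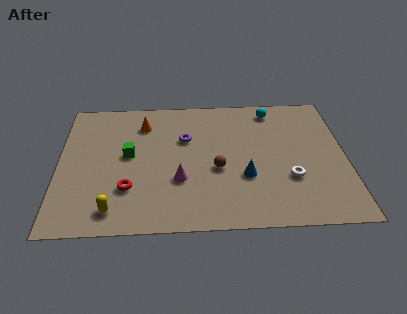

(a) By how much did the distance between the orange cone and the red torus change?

-0.4

Before: roughly 5.2 units apart; after: 4.8. That's 0.4 units closer together.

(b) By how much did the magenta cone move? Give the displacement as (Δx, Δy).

(0.9, 0.4)

The magenta cone started near (4.8, 2.9) and ended near (5.7, 3.3).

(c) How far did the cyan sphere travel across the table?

0.9

The cyan sphere moved from about (11.0, 8.0) to (10.2, 8.3), a distance of √(0.8² + 0.3²) ≈ 0.9.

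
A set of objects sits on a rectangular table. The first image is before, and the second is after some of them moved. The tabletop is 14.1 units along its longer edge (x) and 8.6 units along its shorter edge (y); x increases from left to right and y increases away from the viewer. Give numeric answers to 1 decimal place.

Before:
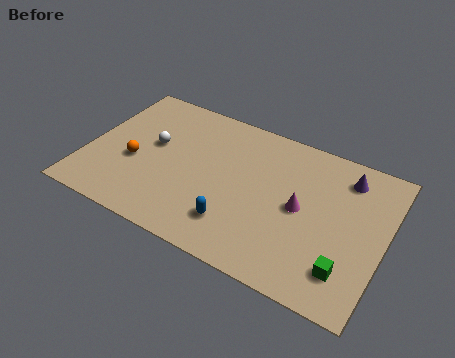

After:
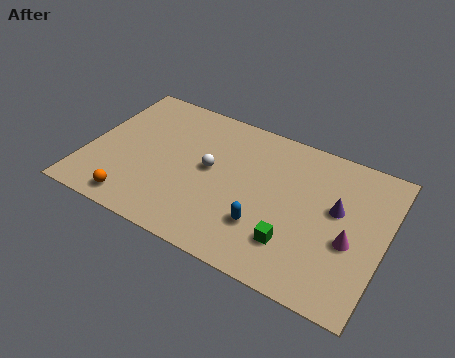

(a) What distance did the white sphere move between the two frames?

2.8

The white sphere was near (3.0, 4.9) before and (5.8, 4.6) after, so it travelled √(2.8² + 0.3²) ≈ 2.8 units.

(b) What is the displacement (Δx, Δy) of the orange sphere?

(0.4, -2.4)

The orange sphere started near (2.3, 3.5) and ended near (2.7, 1.1).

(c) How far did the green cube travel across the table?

2.5

The green cube was near (12.6, 1.9) before and (10.1, 2.2) after, so it travelled √(2.5² + 0.3²) ≈ 2.5 units.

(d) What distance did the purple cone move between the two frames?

2.0

The purple cone was near (12.0, 7.0) before and (11.8, 5.0) after, so it travelled √(0.2² + 2.0²) ≈ 2.0 units.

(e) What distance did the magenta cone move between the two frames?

2.5

The magenta cone moved from about (10.2, 4.3) to (12.6, 3.5), a distance of √(2.4² + 0.8²) ≈ 2.5.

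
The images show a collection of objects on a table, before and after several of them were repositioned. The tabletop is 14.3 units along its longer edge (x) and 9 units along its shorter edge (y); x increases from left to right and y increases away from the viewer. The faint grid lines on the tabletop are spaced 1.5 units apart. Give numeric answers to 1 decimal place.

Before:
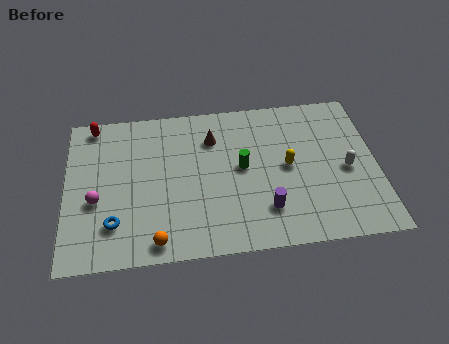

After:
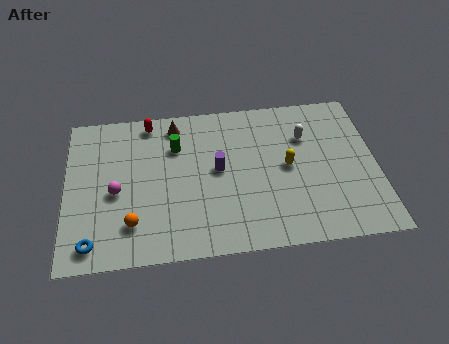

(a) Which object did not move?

the yellow capsule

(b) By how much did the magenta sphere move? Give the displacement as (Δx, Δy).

(0.9, 0.4)

The magenta sphere was at about (1.4, 3.6) and moved to about (2.3, 4.0).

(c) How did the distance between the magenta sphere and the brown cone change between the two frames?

-1.6

Before: roughly 6.2 units apart; after: 4.6. That's 1.6 units closer together.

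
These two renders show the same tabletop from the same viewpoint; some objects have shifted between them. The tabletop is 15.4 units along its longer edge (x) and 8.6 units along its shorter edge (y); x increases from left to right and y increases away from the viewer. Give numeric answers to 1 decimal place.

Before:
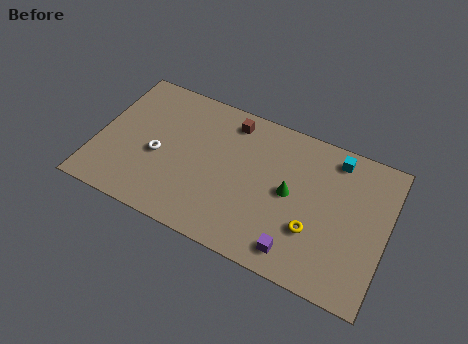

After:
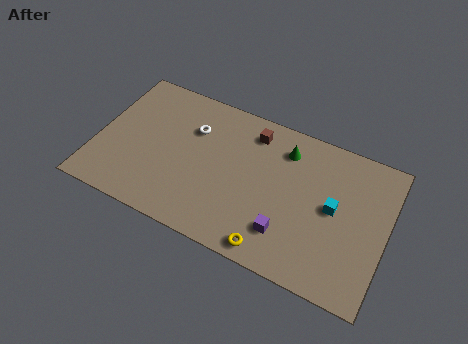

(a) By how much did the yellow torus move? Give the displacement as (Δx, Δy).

(-1.9, -1.9)

The yellow torus was at about (11.7, 2.8) and moved to about (9.8, 0.9).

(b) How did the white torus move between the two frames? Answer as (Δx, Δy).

(1.6, 2.3)

The white torus started near (3.3, 3.7) and ended near (4.9, 6.0).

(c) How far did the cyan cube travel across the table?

2.9

The cyan cube moved from about (12.4, 7.4) to (12.6, 4.5), a distance of √(0.2² + 2.9²) ≈ 2.9.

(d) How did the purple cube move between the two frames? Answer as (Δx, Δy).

(-0.6, 0.8)

From the two frames, the purple cube sits at roughly (11.0, 1.3) before and (10.4, 2.1) after.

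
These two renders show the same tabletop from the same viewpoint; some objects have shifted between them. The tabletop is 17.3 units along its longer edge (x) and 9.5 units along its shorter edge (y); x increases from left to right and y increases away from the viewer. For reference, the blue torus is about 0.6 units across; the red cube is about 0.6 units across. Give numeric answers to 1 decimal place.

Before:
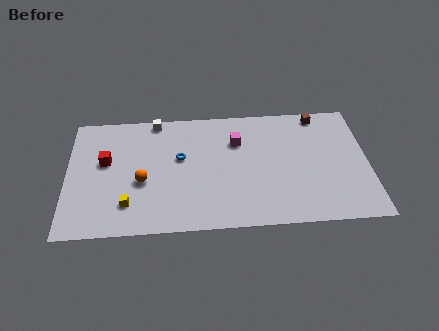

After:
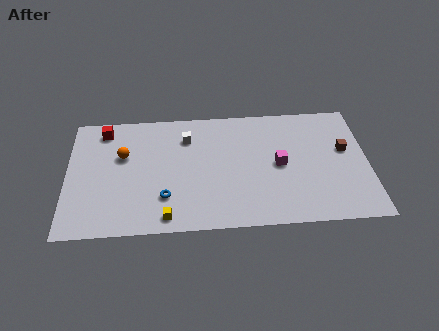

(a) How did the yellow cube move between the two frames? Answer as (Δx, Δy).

(2.2, -1.1)

The yellow cube started near (3.5, 2.2) and ended near (5.7, 1.1).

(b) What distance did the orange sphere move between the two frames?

2.4

From (4.3, 3.9) to (3.2, 6.0), the orange sphere covered √(1.1² + 2.1²) ≈ 2.4 units.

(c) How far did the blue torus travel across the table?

3.1

The blue torus was near (6.5, 5.6) before and (5.6, 2.6) after, so it travelled √(0.9² + 3.0²) ≈ 3.1 units.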